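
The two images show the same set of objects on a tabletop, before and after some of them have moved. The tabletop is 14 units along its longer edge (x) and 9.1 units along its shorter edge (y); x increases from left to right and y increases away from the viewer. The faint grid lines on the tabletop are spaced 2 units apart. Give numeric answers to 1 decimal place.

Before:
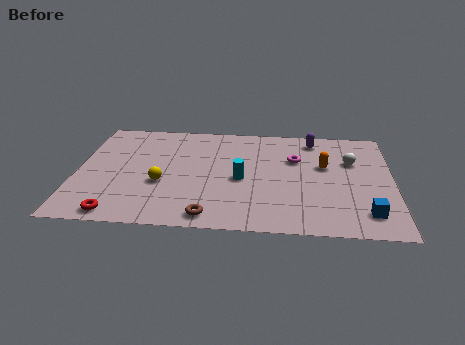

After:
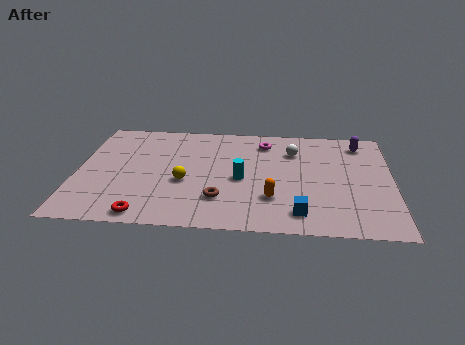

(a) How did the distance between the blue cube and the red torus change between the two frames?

-4.1

They were about 10.8 units apart before and 6.7 after — 4.1 units closer together.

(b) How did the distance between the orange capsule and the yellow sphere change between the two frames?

-3.4

Before: roughly 7.5 units apart; after: 4.1. That's 3.4 units closer together.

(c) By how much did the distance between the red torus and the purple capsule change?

+0.6

Before: roughly 10.9 units apart; after: 11.5. That's 0.6 units further apart.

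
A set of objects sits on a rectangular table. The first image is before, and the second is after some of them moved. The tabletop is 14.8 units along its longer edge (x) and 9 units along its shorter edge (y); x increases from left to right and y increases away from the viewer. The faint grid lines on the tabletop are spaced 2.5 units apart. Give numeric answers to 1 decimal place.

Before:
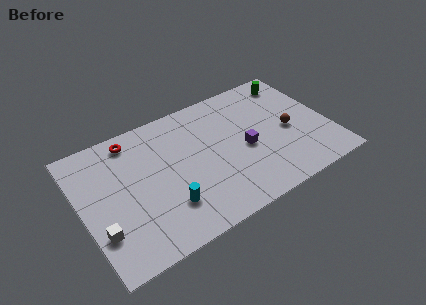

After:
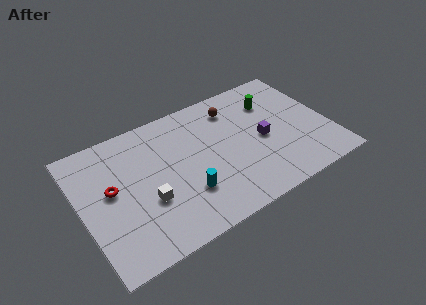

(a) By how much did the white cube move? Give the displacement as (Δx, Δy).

(2.9, 0.7)

The white cube started near (0.8, 2.6) and ended near (3.7, 3.3).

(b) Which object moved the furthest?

the brown sphere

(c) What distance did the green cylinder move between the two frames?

1.8

From (13.3, 7.6) to (11.8, 6.6), the green cylinder covered √(1.5² + 1.0²) ≈ 1.8 units.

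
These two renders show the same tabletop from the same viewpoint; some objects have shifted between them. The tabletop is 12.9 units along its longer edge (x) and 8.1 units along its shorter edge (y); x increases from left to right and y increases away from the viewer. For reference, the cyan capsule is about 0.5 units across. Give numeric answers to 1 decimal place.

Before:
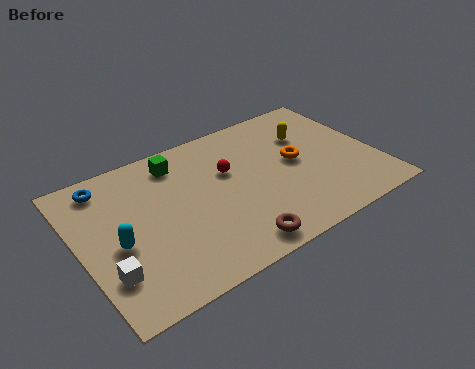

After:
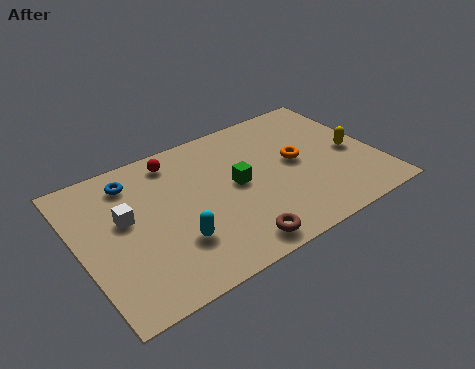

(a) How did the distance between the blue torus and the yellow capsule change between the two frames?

+0.8

The distance was about 8.9 in the first image and 9.7 in the second, so they moved 0.8 units further apart.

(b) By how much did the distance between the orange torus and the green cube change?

-2.8

They were about 5.5 units apart before and 2.7 after — 2.8 units closer together.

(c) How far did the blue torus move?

1.1

The blue torus was near (1.5, 6.9) before and (2.6, 6.6) after, so it travelled √(1.1² + 0.3²) ≈ 1.1 units.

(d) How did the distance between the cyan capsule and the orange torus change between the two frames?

-2.0

They were about 8.0 units apart before and 6.0 after — 2.0 units closer together.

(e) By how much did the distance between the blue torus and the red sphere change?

-3.5

They were about 5.4 units apart before and 1.9 after — 3.5 units closer together.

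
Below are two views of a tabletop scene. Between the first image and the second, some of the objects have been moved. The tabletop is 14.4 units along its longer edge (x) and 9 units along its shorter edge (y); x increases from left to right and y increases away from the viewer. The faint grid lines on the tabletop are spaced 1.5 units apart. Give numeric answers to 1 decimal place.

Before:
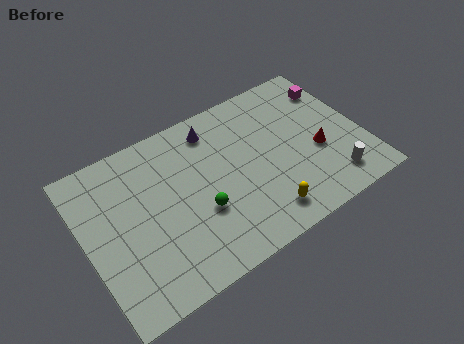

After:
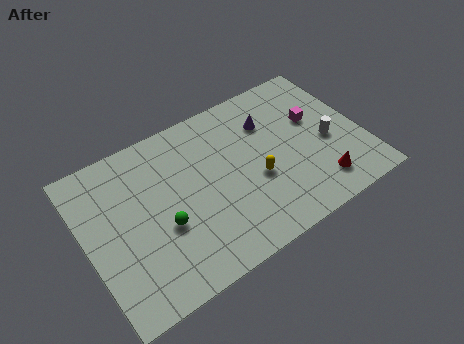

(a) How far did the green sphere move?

1.9

The green sphere moved from about (5.7, 3.3) to (3.8, 3.5), a distance of √(1.9² + 0.2²) ≈ 1.9.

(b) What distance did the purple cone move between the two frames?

3.0

The purple cone moved from about (7.1, 7.5) to (9.9, 6.5), a distance of √(2.8² + 1.0²) ≈ 3.0.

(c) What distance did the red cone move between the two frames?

1.9

The red cone moved from about (12.0, 3.6) to (11.7, 1.7), a distance of √(0.3² + 1.9²) ≈ 1.9.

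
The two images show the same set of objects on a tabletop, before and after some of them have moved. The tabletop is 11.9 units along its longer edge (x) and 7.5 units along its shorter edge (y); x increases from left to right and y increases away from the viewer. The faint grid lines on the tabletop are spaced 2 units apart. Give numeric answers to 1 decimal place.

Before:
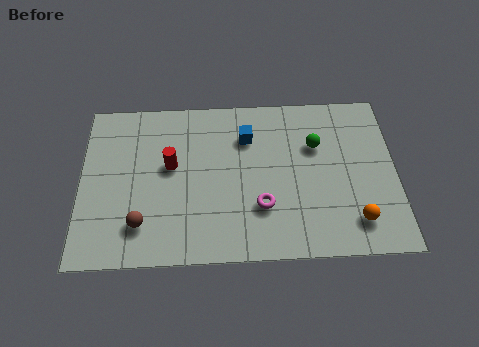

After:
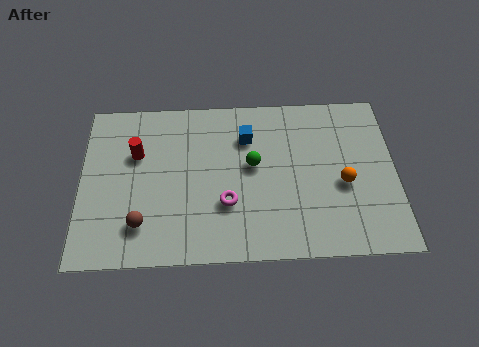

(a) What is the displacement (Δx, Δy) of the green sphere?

(-2.4, -0.8)

The green sphere was at about (8.9, 5.0) and moved to about (6.5, 4.2).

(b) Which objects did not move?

the blue cube and the brown sphere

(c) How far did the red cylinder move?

1.4

The red cylinder moved from about (3.4, 4.3) to (2.1, 4.9), a distance of √(1.3² + 0.6²) ≈ 1.4.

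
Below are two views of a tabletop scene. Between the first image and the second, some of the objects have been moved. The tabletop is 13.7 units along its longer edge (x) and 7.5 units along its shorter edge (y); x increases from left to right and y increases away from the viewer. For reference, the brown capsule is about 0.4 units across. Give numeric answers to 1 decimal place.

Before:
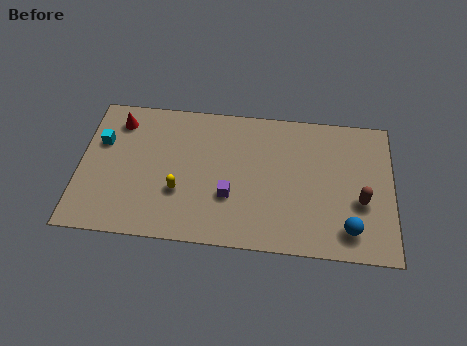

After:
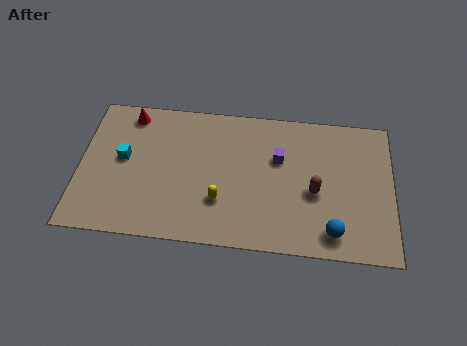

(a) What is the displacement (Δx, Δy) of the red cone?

(0.5, 0.4)

From the two frames, the red cone sits at roughly (1.6, 6.1) before and (2.1, 6.5) after.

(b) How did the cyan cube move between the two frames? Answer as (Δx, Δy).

(1.0, -0.8)

The cyan cube was at about (0.9, 4.9) and moved to about (1.9, 4.1).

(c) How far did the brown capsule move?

2.0

The brown capsule was near (12.3, 2.9) before and (10.3, 3.2) after, so it travelled √(2.0² + 0.3²) ≈ 2.0 units.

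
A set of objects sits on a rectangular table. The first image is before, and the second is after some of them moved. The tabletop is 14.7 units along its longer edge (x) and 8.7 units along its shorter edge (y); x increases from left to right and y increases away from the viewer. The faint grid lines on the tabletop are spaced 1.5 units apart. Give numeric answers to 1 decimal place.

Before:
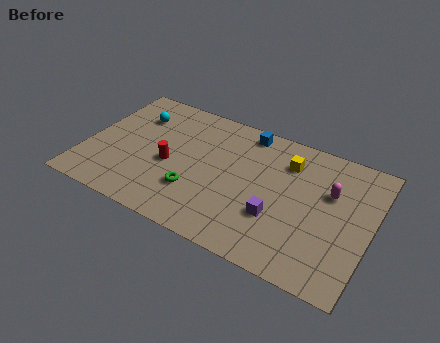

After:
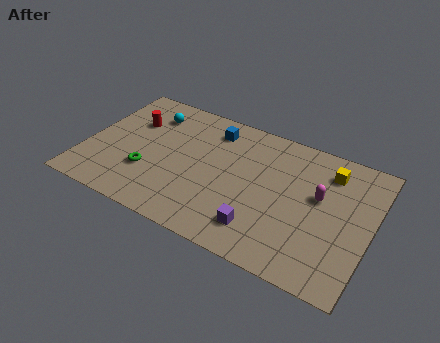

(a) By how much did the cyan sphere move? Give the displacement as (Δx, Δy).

(0.7, 0.4)

The cyan sphere was at about (2.2, 6.4) and moved to about (2.9, 6.8).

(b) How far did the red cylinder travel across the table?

3.1

From (4.4, 3.8) to (2.1, 5.9), the red cylinder covered √(2.3² + 2.1²) ≈ 3.1 units.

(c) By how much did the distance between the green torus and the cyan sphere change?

-1.3

Before: roughly 5.3 units apart; after: 4.0. That's 1.3 units closer together.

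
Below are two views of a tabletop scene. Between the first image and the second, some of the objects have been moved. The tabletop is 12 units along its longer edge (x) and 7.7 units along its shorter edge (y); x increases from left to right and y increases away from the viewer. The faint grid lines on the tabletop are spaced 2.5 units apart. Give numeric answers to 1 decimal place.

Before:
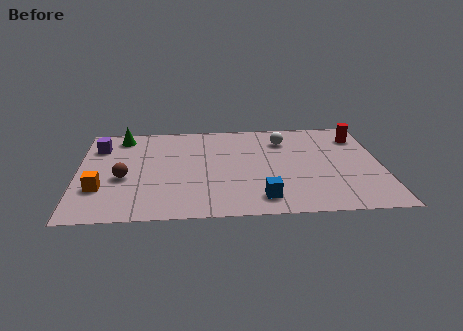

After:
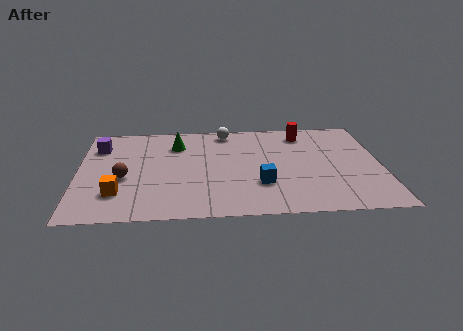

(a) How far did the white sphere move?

2.5

From (8.2, 5.9) to (5.9, 6.8), the white sphere covered √(2.3² + 0.9²) ≈ 2.5 units.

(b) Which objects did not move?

the purple cube and the brown sphere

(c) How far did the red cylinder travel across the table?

2.2

The red cylinder moved from about (11.2, 6.0) to (9.0, 6.4), a distance of √(2.2² + 0.4²) ≈ 2.2.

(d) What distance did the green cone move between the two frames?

2.3

The green cone was near (1.7, 6.6) before and (3.9, 5.8) after, so it travelled √(2.2² + 0.8²) ≈ 2.3 units.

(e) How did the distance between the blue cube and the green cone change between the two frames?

-2.9

Before: roughly 7.6 units apart; after: 4.7. That's 2.9 units closer together.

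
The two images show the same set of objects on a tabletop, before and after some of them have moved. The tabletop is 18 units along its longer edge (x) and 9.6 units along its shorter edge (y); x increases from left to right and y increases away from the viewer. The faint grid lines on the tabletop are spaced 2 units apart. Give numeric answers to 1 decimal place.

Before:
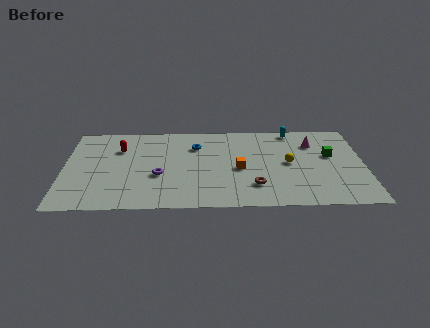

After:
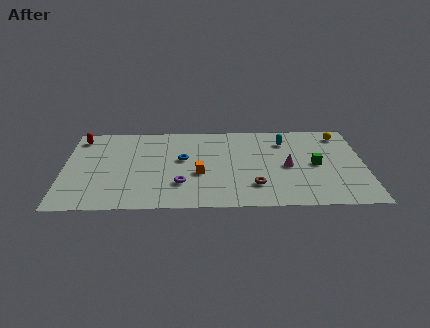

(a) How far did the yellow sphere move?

4.5

The yellow sphere moved from about (13.5, 4.9) to (16.7, 8.1), a distance of √(3.2² + 3.2²) ≈ 4.5.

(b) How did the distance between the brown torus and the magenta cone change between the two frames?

-3.0

They were about 5.9 units apart before and 2.9 after — 3.0 units closer together.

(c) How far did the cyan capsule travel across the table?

1.4

From (13.8, 8.7) to (13.3, 7.4), the cyan capsule covered √(0.5² + 1.3²) ≈ 1.4 units.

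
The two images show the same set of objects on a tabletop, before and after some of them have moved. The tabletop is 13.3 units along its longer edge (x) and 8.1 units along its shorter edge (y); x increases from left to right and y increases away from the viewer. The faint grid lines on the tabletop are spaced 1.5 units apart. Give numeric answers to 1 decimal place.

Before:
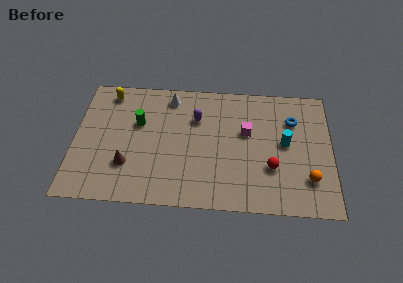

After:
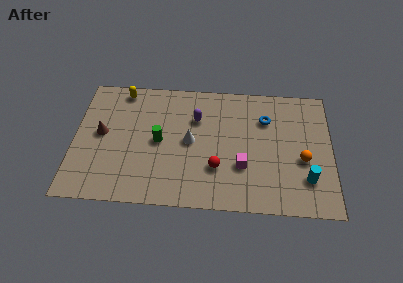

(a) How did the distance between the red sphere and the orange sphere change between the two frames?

+2.5

Before: roughly 2.0 units apart; after: 4.5. That's 2.5 units further apart.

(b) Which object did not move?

the purple capsule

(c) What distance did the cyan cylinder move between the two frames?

2.5

The cyan cylinder moved from about (10.9, 4.3) to (12.0, 2.1), a distance of √(1.1² + 2.2²) ≈ 2.5.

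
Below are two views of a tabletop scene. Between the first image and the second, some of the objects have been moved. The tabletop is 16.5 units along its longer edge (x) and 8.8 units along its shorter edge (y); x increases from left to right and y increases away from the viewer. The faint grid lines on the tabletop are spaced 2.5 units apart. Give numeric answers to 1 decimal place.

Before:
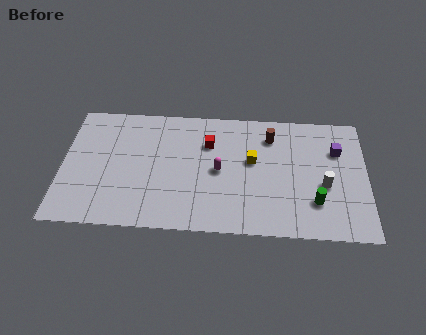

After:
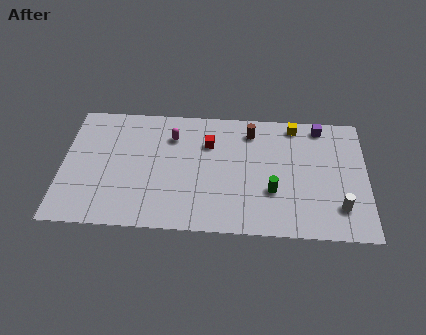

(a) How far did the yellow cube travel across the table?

3.5

The yellow cube moved from about (10.3, 5.1) to (12.6, 7.8), a distance of √(2.3² + 2.7²) ≈ 3.5.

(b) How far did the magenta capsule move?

3.5

The magenta capsule was near (8.5, 4.3) before and (5.9, 6.6) after, so it travelled √(2.6² + 2.3²) ≈ 3.5 units.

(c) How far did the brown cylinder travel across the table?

1.1

The brown cylinder was near (11.3, 6.9) before and (10.2, 7.2) after, so it travelled √(1.1² + 0.3²) ≈ 1.1 units.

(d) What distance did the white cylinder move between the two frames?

1.7

The white cylinder was near (14.2, 3.6) before and (15.0, 2.1) after, so it travelled √(0.8² + 1.5²) ≈ 1.7 units.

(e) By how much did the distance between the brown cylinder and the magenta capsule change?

+0.5

They were about 3.8 units apart before and 4.3 after — 0.5 units further apart.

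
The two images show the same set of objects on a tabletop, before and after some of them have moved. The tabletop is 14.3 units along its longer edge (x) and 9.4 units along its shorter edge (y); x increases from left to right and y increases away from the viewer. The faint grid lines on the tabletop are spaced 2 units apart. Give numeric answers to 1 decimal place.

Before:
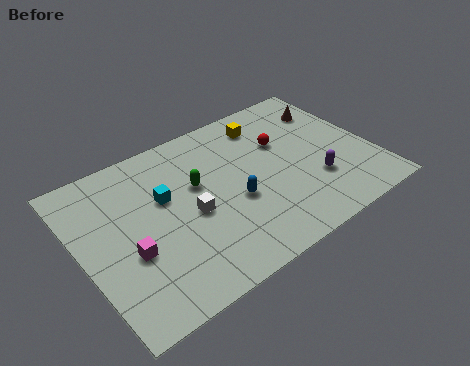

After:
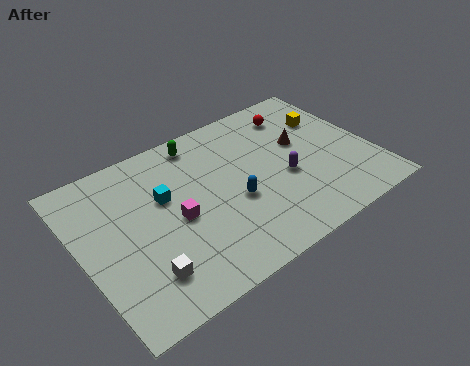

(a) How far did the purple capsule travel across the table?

1.6

The purple capsule moved from about (11.2, 2.9) to (9.9, 3.9), a distance of √(1.3² + 1.0²) ≈ 1.6.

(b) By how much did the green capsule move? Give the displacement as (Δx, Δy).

(0.6, 2.5)

From the two frames, the green capsule sits at roughly (5.8, 5.7) before and (6.4, 8.2) after.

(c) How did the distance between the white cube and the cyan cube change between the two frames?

+2.2

The distance was about 1.9 in the first image and 4.1 in the second, so they moved 2.2 units further apart.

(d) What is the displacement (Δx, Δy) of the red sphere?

(1.1, 1.5)

From the two frames, the red sphere sits at roughly (10.2, 6.1) before and (11.3, 7.6) after.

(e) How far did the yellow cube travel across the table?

3.2

From (9.7, 7.7) to (12.7, 6.5), the yellow cube covered √(3.0² + 1.2²) ≈ 3.2 units.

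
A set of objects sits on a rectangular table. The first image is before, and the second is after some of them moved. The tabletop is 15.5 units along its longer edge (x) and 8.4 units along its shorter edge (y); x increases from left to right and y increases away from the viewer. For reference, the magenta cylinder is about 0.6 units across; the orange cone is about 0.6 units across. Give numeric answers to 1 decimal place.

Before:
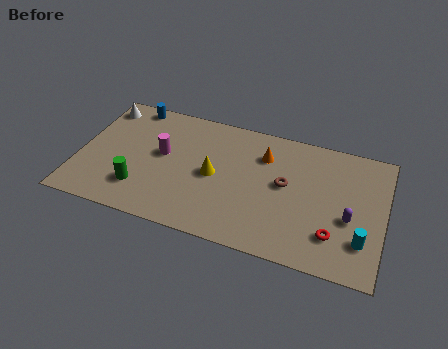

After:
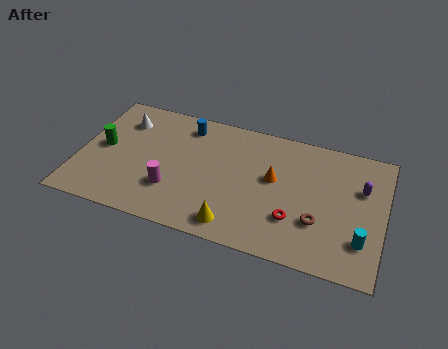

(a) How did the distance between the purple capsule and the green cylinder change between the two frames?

+2.6

Before: roughly 10.6 units apart; after: 13.2. That's 2.6 units further apart.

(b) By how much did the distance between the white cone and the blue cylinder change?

+1.7

Before: roughly 1.6 units apart; after: 3.3. That's 1.7 units further apart.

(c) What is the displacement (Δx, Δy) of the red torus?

(-2.0, 0.4)

The red torus was at about (13.1, 2.1) and moved to about (11.1, 2.5).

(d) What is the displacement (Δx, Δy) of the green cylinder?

(-2.1, 2.2)

The green cylinder started near (3.3, 2.1) and ended near (1.2, 4.3).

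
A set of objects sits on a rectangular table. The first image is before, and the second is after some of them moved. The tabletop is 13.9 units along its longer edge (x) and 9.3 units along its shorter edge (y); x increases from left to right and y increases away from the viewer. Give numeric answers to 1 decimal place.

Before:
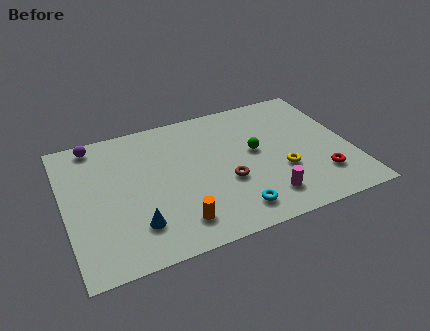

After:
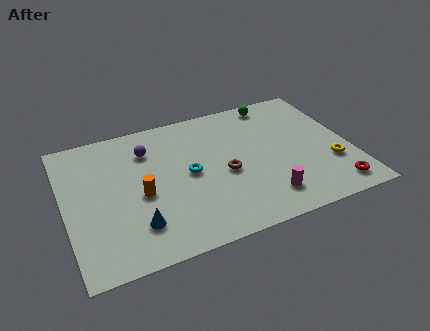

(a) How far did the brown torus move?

0.6

From (7.7, 3.5) to (7.7, 4.1), the brown torus covered √(0.0² + 0.6²) ≈ 0.6 units.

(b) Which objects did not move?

the blue cone and the magenta cylinder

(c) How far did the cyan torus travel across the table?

3.7

From (7.8, 1.5) to (6.0, 4.7), the cyan torus covered √(1.8² + 3.2²) ≈ 3.7 units.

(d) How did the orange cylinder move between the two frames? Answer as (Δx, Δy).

(-1.5, 2.4)

From the two frames, the orange cylinder sits at roughly (5.1, 1.7) before and (3.6, 4.1) after.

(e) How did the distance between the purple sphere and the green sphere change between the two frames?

-1.6

Before: roughly 8.2 units apart; after: 6.6. That's 1.6 units closer together.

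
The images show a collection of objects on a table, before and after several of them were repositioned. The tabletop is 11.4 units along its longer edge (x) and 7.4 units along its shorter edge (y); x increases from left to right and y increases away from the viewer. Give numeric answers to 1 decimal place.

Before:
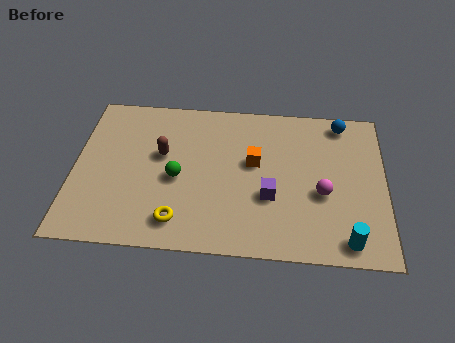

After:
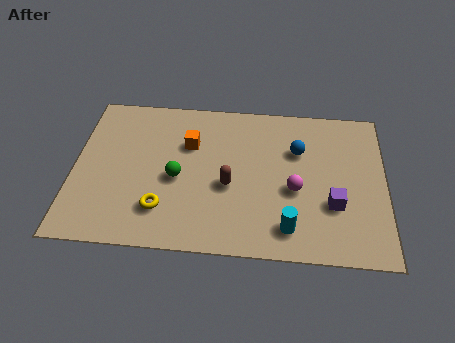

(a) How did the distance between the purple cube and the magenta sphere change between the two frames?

-0.4

The distance was about 1.9 in the first image and 1.5 in the second, so they moved 0.4 units closer together.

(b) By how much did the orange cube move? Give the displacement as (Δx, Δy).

(-2.4, 0.7)

From the two frames, the orange cube sits at roughly (6.6, 4.3) before and (4.2, 5.0) after.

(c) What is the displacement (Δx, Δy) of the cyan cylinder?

(-2.1, 0.4)

The cyan cylinder was at about (10.0, 0.9) and moved to about (7.9, 1.3).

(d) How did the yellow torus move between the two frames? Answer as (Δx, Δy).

(-0.6, 0.5)

The yellow torus started near (3.9, 1.3) and ended near (3.3, 1.8).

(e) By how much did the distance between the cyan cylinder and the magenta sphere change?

-0.5

They were about 2.3 units apart before and 1.8 after — 0.5 units closer together.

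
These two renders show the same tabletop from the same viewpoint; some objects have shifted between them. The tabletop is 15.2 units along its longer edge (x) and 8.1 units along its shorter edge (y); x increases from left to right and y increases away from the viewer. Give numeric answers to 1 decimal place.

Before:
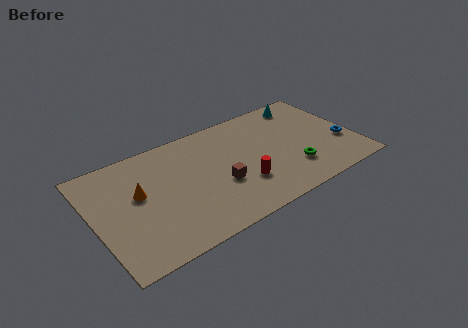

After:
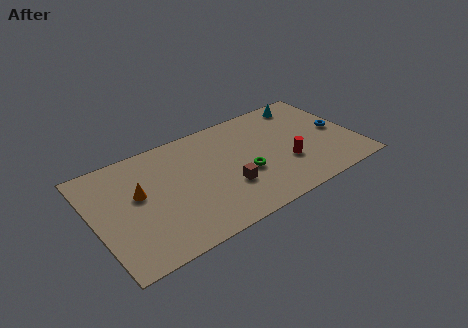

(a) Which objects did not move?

the orange cone and the cyan cone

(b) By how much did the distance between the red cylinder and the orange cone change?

+2.5

The distance was about 6.1 in the first image and 8.6 in the second, so they moved 2.5 units further apart.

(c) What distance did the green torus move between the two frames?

2.9

The green torus was near (11.3, 2.2) before and (8.6, 3.2) after, so it travelled √(2.7² + 1.0²) ≈ 2.9 units.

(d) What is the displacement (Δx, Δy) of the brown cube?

(0.4, -0.4)

The brown cube was at about (7.1, 3.1) and moved to about (7.5, 2.7).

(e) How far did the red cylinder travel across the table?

2.7

The red cylinder was near (8.3, 2.5) before and (11.0, 2.8) after, so it travelled √(2.7² + 0.3²) ≈ 2.7 units.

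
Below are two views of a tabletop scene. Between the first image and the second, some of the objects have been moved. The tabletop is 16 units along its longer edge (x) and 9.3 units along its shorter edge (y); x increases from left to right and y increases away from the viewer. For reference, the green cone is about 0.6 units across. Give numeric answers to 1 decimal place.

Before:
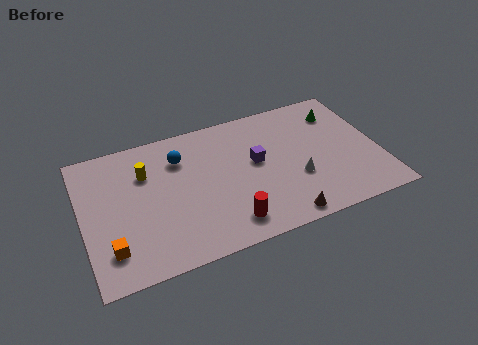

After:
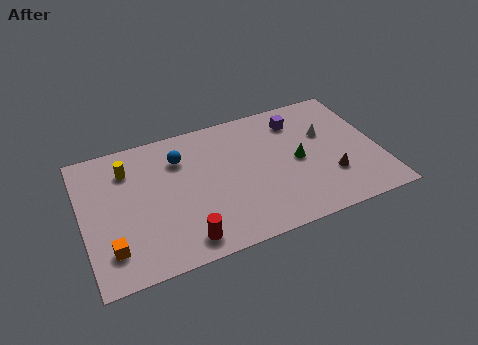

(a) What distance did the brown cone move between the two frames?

3.5

The brown cone was near (10.3, 0.9) before and (13.2, 2.8) after, so it travelled √(2.9² + 1.9²) ≈ 3.5 units.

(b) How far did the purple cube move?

3.3

The purple cube moved from about (9.4, 5.2) to (11.9, 7.4), a distance of √(2.5² + 2.2²) ≈ 3.3.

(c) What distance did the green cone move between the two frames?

3.7

The green cone was near (14.2, 7.2) before and (11.6, 4.5) after, so it travelled √(2.6² + 2.7²) ≈ 3.7 units.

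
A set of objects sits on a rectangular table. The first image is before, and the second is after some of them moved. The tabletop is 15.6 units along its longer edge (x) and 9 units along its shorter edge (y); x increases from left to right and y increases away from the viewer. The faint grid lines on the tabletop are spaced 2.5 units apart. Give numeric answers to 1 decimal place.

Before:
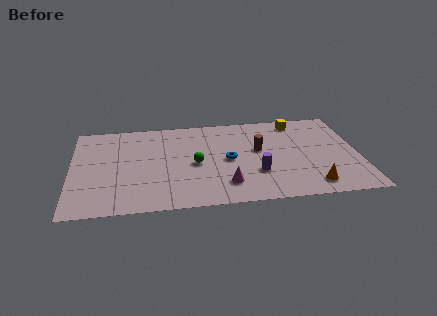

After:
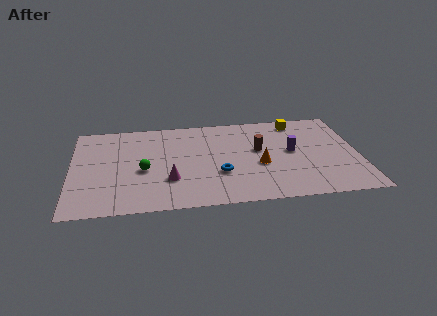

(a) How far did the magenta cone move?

3.1

The magenta cone moved from about (8.3, 2.0) to (5.3, 2.8), a distance of √(3.0² + 0.8²) ≈ 3.1.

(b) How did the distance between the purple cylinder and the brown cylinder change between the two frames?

-0.5

Before: roughly 2.3 units apart; after: 1.8. That's 0.5 units closer together.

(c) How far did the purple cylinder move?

2.8

From (10.0, 2.9) to (12.0, 4.8), the purple cylinder covered √(2.0² + 1.9²) ≈ 2.8 units.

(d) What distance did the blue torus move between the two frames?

1.4

From (8.5, 4.4) to (8.0, 3.1), the blue torus covered √(0.5² + 1.3²) ≈ 1.4 units.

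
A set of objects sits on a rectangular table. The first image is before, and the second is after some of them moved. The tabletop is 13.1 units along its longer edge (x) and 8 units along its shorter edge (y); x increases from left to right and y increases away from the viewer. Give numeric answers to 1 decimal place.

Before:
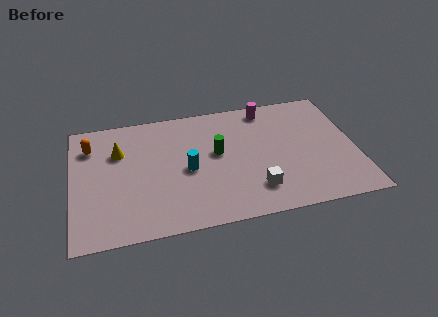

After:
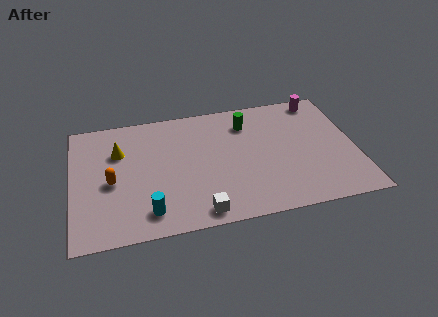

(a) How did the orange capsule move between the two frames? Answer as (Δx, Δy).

(0.9, -2.5)

From the two frames, the orange capsule sits at roughly (0.9, 6.1) before and (1.8, 3.6) after.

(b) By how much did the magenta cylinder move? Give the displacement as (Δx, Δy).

(2.5, 0.1)

The magenta cylinder was at about (9.2, 7.0) and moved to about (11.7, 7.1).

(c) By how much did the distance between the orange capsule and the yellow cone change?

+0.5

They were about 1.4 units apart before and 1.9 after — 0.5 units further apart.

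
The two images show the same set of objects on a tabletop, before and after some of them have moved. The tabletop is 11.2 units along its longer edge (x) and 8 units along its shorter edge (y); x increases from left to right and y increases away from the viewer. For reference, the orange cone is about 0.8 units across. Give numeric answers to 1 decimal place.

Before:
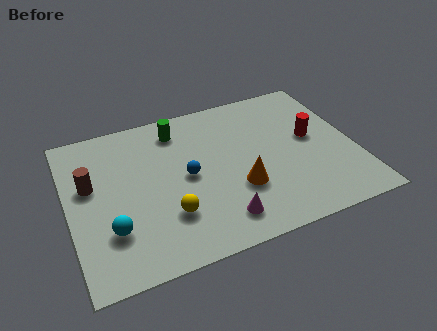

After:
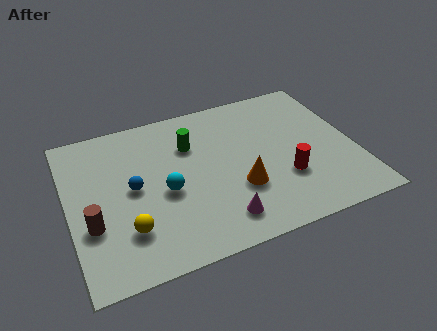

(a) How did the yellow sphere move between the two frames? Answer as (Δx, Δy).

(-1.6, -0.2)

From the two frames, the yellow sphere sits at roughly (3.7, 2.3) before and (2.1, 2.1) after.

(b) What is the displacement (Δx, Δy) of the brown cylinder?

(-0.1, -2.0)

The brown cylinder started near (0.9, 4.8) and ended near (0.8, 2.8).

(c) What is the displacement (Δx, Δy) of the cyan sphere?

(2.2, 1.2)

The cyan sphere started near (1.5, 2.3) and ended near (3.7, 3.5).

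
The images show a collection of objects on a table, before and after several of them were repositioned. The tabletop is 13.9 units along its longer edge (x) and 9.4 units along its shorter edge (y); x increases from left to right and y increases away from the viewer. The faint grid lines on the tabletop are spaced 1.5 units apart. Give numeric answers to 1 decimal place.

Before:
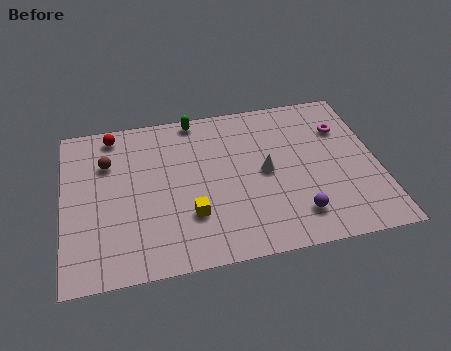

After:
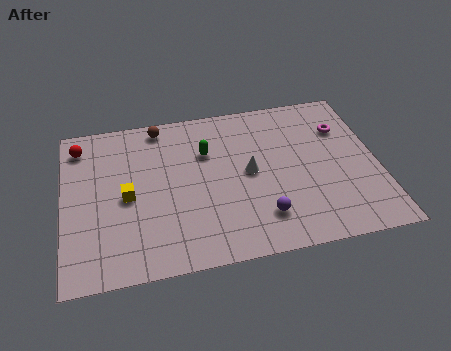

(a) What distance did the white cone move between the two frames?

0.7

The white cone moved from about (8.9, 4.7) to (8.2, 4.8), a distance of √(0.7² + 0.1²) ≈ 0.7.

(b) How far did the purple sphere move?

1.5

The purple sphere moved from about (10.1, 1.9) to (8.6, 2.1), a distance of √(1.5² + 0.2²) ≈ 1.5.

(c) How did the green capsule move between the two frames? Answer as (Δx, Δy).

(0.4, -2.2)

From the two frames, the green capsule sits at roughly (6.0, 8.6) before and (6.4, 6.4) after.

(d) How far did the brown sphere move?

3.0

From (2.0, 6.6) to (4.4, 8.4), the brown sphere covered √(2.4² + 1.8²) ≈ 3.0 units.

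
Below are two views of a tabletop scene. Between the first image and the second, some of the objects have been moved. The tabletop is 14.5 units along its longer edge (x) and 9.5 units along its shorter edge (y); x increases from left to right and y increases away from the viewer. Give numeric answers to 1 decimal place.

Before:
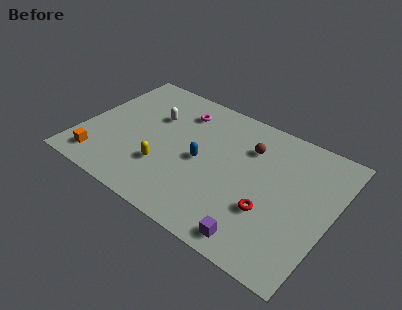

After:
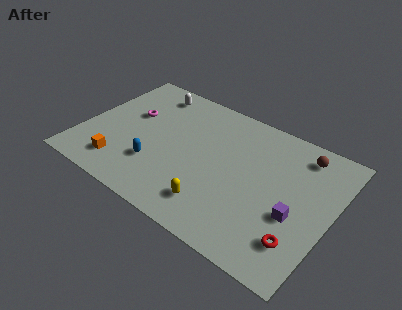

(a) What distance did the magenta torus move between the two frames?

3.2

The magenta torus moved from about (5.2, 7.5) to (2.5, 5.8), a distance of √(2.7² + 1.7²) ≈ 3.2.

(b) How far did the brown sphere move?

3.1

The brown sphere was near (9.4, 6.9) before and (12.3, 8.0) after, so it travelled √(2.9² + 1.1²) ≈ 3.1 units.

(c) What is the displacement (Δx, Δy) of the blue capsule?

(-2.4, -1.7)

The blue capsule started near (7.0, 4.5) and ended near (4.6, 2.8).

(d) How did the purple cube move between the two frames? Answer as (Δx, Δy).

(1.7, 2.6)

The purple cube was at about (10.9, 1.1) and moved to about (12.6, 3.7).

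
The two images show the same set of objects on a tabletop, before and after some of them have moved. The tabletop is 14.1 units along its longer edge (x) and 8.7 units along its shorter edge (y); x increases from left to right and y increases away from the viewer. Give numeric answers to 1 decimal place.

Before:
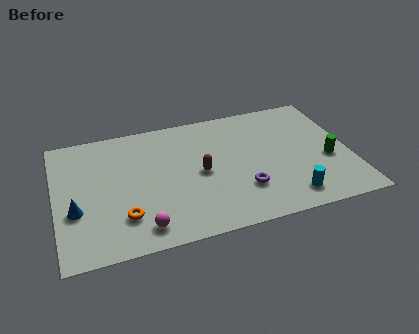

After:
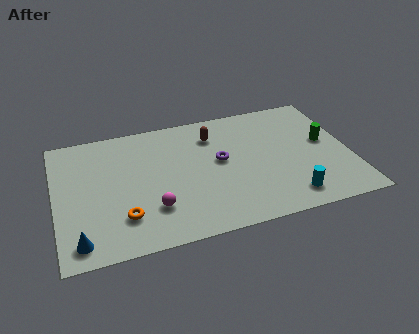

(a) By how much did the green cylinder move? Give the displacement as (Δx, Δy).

(0.0, 1.3)

The green cylinder was at about (13.0, 3.5) and moved to about (13.0, 4.8).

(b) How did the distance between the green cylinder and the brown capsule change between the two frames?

-0.5

They were about 6.1 units apart before and 5.6 after — 0.5 units closer together.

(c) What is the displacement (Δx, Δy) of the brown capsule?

(0.8, 2.5)

From the two frames, the brown capsule sits at roughly (6.9, 4.2) before and (7.7, 6.7) after.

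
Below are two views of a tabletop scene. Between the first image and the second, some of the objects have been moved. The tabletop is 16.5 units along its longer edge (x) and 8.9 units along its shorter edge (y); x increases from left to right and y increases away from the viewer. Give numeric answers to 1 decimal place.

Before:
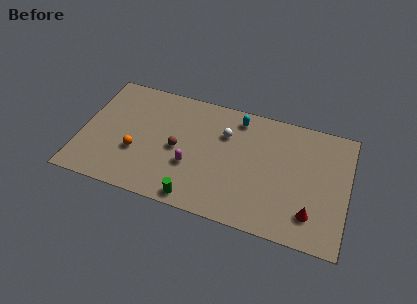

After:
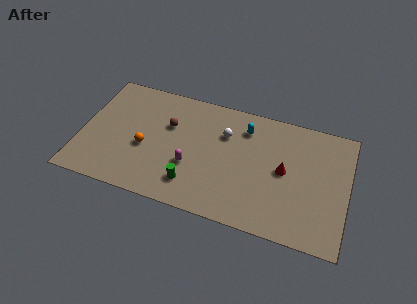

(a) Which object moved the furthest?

the red cone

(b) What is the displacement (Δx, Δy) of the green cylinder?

(-0.3, 1.0)

From the two frames, the green cylinder sits at roughly (7.4, 0.9) before and (7.1, 1.9) after.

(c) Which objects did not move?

the magenta capsule and the white sphere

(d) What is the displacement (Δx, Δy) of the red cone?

(-1.8, 2.6)

The red cone was at about (14.4, 2.0) and moved to about (12.6, 4.6).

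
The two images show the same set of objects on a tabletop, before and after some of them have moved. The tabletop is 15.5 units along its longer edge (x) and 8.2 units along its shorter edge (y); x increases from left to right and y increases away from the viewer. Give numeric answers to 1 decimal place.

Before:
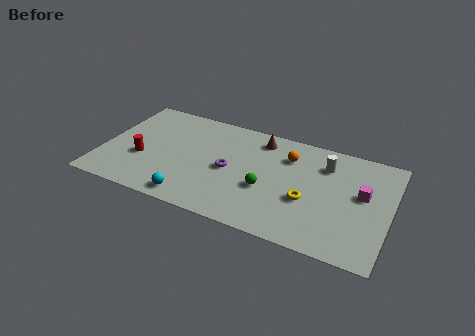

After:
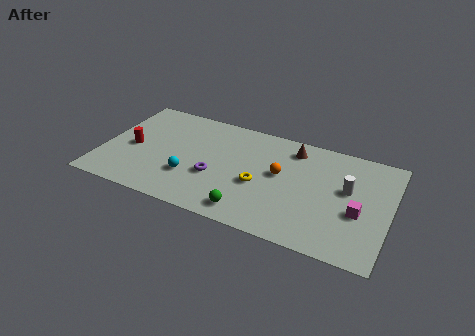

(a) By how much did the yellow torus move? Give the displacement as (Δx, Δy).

(-2.6, 0.2)

From the two frames, the yellow torus sits at roughly (11.2, 3.2) before and (8.6, 3.4) after.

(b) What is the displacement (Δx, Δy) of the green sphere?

(-0.7, -2.0)

From the two frames, the green sphere sits at roughly (9.0, 3.2) before and (8.3, 1.2) after.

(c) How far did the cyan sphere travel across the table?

1.6

The cyan sphere was near (5.2, 1.0) before and (4.9, 2.6) after, so it travelled √(0.3² + 1.6²) ≈ 1.6 units.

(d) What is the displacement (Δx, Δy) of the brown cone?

(1.8, -0.1)

The brown cone was at about (8.3, 6.9) and moved to about (10.1, 6.8).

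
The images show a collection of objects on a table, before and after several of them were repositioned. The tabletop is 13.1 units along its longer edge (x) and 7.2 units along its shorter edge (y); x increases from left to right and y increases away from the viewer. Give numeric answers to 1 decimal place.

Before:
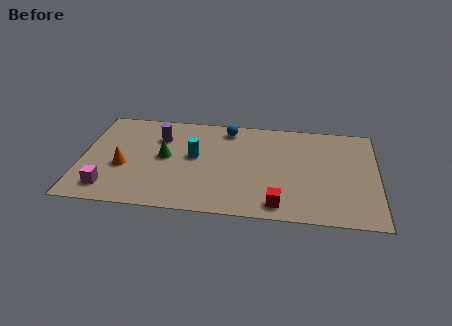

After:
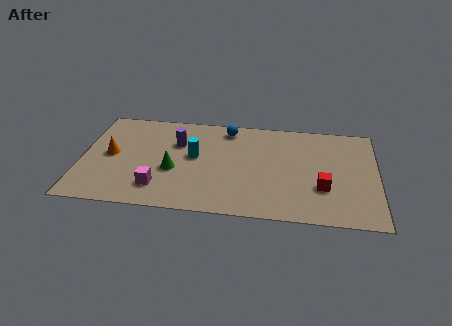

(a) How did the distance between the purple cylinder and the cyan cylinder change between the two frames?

-0.8

Before: roughly 2.0 units apart; after: 1.2. That's 0.8 units closer together.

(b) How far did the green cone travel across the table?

1.0

The green cone was near (3.7, 3.8) before and (4.1, 2.9) after, so it travelled √(0.4² + 0.9²) ≈ 1.0 units.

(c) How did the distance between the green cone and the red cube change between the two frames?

+0.8

They were about 5.8 units apart before and 6.6 after — 0.8 units further apart.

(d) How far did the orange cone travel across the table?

1.0

From (1.9, 2.9) to (1.3, 3.7), the orange cone covered √(0.6² + 0.8²) ≈ 1.0 units.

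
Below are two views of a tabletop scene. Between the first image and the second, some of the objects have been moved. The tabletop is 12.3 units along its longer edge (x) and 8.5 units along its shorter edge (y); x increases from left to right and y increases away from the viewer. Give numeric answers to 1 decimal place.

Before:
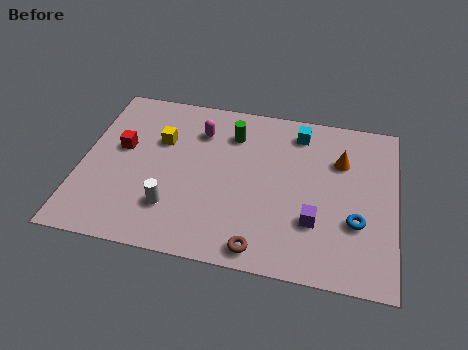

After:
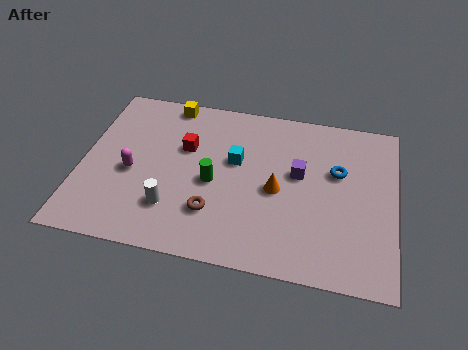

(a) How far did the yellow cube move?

2.1

The yellow cube moved from about (3.0, 5.6) to (3.2, 7.7), a distance of √(0.2² + 2.1²) ≈ 2.1.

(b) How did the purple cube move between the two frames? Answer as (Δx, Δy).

(-0.7, 2.3)

The purple cube started near (9.2, 2.6) and ended near (8.5, 4.9).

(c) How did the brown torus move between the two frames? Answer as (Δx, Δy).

(-1.9, 1.4)

From the two frames, the brown torus sits at roughly (7.2, 0.9) before and (5.3, 2.3) after.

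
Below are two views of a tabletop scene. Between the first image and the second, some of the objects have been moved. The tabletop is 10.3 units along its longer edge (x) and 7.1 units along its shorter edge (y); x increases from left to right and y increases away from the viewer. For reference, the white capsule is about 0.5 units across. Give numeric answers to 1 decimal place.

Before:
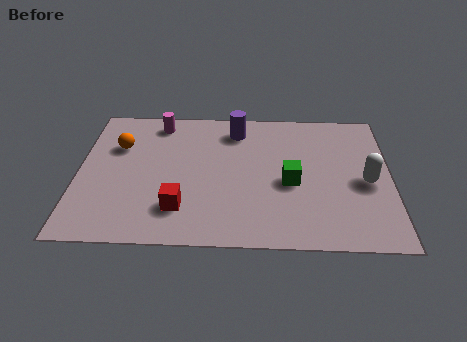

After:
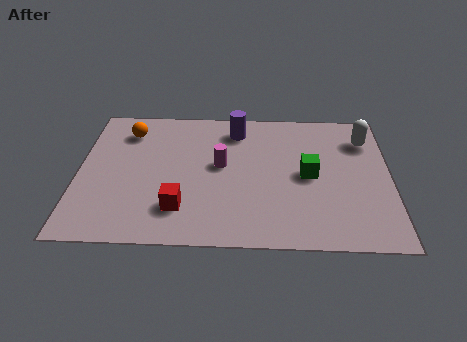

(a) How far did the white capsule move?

2.2

The white capsule moved from about (9.5, 3.2) to (9.5, 5.4), a distance of √(0.0² + 2.2²) ≈ 2.2.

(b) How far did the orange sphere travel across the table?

0.9

The orange sphere moved from about (1.3, 4.8) to (1.6, 5.6), a distance of √(0.3² + 0.8²) ≈ 0.9.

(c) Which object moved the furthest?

the magenta cylinder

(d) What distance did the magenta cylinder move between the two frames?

3.0

The magenta cylinder moved from about (2.6, 6.1) to (4.7, 3.9), a distance of √(2.1² + 2.2²) ≈ 3.0.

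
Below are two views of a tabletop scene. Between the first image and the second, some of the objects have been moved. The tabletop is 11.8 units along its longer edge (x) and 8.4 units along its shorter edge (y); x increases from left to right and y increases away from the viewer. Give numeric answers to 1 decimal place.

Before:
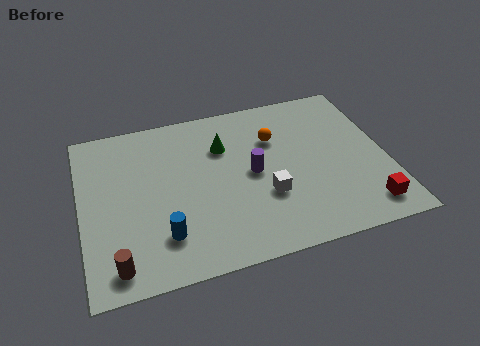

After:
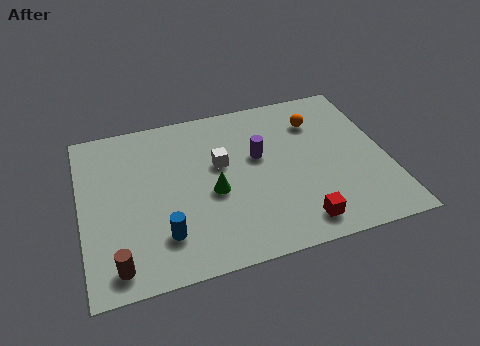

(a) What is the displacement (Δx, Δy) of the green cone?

(-0.6, -2.3)

The green cone started near (5.6, 5.9) and ended near (5.0, 3.6).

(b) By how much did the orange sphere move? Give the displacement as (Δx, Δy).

(1.7, 0.5)

From the two frames, the orange sphere sits at roughly (7.6, 5.8) before and (9.3, 6.3) after.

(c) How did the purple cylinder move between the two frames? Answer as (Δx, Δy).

(0.3, 0.8)

The purple cylinder started near (6.6, 4.2) and ended near (6.9, 5.0).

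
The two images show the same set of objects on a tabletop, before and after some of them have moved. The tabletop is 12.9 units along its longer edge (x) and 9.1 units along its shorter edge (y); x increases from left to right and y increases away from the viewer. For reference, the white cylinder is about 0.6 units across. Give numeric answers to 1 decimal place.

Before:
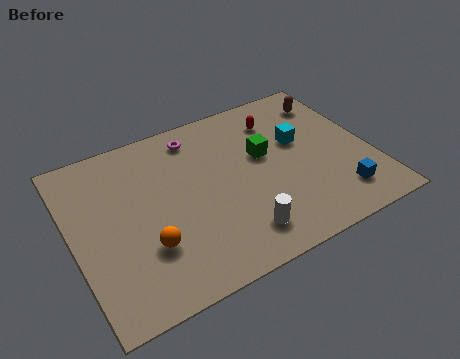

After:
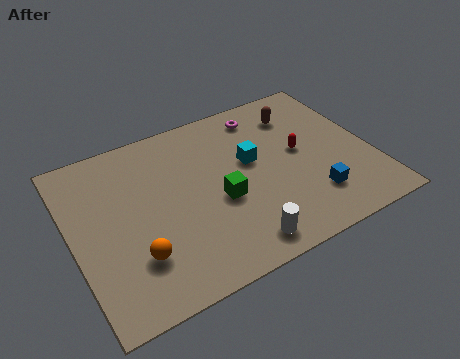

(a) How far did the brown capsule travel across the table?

1.5

The brown capsule moved from about (11.7, 7.3) to (10.2, 7.1), a distance of √(1.5² + 0.2²) ≈ 1.5.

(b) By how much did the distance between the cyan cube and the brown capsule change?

+0.5

The distance was about 2.5 in the first image and 3.0 in the second, so they moved 0.5 units further apart.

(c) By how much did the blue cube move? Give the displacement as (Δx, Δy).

(-1.1, 0.4)

The blue cube started near (11.1, 1.8) and ended near (10.0, 2.2).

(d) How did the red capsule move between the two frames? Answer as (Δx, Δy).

(0.6, -2.2)

The red capsule started near (9.3, 7.1) and ended near (9.9, 4.9).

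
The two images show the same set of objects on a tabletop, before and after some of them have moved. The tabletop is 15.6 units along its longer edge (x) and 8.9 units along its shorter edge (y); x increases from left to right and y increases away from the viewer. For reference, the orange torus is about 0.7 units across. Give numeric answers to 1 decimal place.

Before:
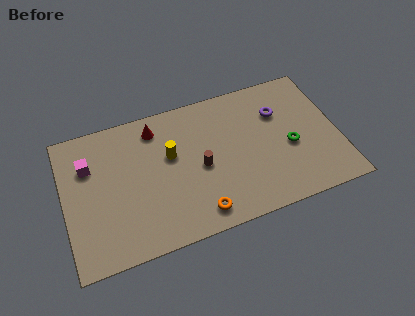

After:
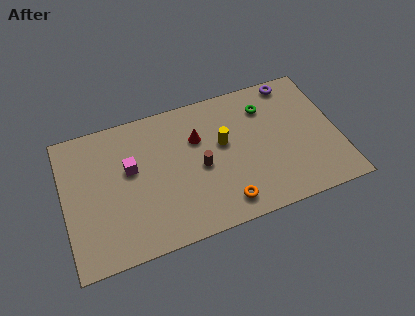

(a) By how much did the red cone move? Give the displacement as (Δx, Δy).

(2.3, -1.4)

The red cone was at about (5.4, 7.4) and moved to about (7.7, 6.0).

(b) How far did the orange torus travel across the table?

1.5

The orange torus moved from about (7.3, 1.3) to (8.8, 1.4), a distance of √(1.5² + 0.1²) ≈ 1.5.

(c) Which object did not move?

the brown cylinder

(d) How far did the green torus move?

3.2

From (12.8, 3.8) to (11.7, 6.8), the green torus covered √(1.1² + 3.0²) ≈ 3.2 units.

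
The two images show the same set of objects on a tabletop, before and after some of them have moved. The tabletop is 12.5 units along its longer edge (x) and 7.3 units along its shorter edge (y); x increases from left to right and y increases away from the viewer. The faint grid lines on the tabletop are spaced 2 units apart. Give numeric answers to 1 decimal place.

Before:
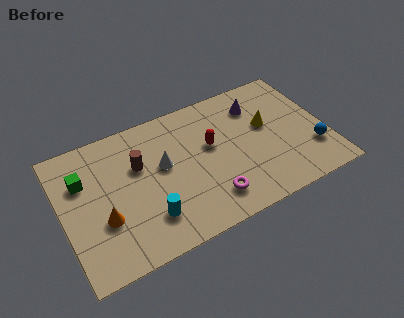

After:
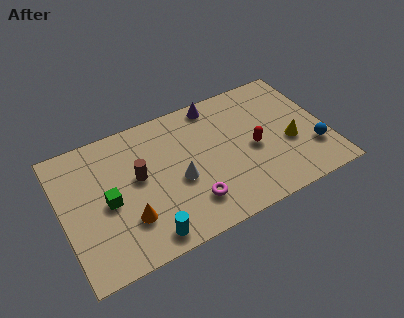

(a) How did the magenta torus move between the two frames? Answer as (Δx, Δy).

(-0.9, 0.2)

The magenta torus started near (6.7, 1.5) and ended near (5.8, 1.7).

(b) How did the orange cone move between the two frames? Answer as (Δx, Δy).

(1.1, -0.5)

From the two frames, the orange cone sits at roughly (1.8, 2.6) before and (2.9, 2.1) after.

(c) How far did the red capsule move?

2.1

From (7.1, 4.3) to (9.0, 3.3), the red capsule covered √(1.9² + 1.0²) ≈ 2.1 units.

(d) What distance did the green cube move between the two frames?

1.9

The green cube was near (1.1, 5.0) before and (2.1, 3.4) after, so it travelled √(1.0² + 1.6²) ≈ 1.9 units.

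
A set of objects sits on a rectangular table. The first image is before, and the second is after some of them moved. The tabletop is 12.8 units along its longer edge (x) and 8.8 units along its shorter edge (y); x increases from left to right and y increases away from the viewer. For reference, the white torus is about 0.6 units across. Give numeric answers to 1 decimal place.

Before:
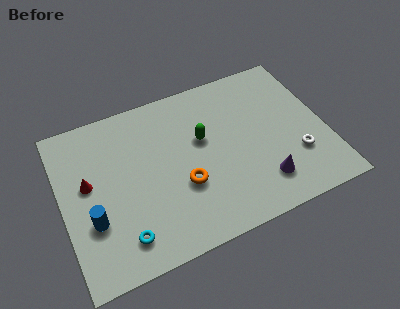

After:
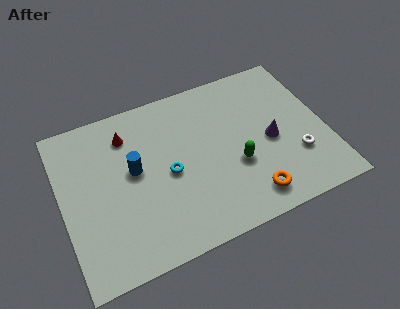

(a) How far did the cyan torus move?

3.5

From (2.6, 1.6) to (5.1, 4.1), the cyan torus covered √(2.5² + 2.5²) ≈ 3.5 units.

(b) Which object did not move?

the white torus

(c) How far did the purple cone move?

2.2

The purple cone moved from about (9.4, 1.9) to (10.1, 4.0), a distance of √(0.7² + 2.1²) ≈ 2.2.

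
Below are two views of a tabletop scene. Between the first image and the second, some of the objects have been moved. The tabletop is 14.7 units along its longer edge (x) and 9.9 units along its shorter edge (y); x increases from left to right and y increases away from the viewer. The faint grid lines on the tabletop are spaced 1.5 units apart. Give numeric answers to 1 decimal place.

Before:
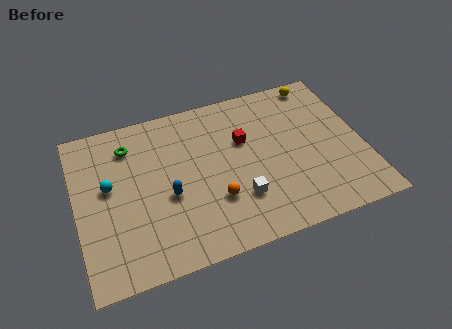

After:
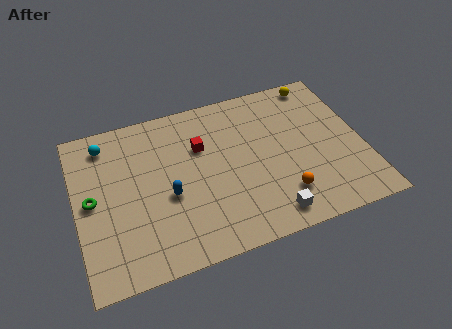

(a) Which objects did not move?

the blue capsule and the yellow sphere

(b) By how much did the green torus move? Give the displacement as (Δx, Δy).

(-2.1, -2.8)

The green torus started near (2.9, 7.8) and ended near (0.8, 5.0).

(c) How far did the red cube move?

2.2

The red cube moved from about (8.7, 6.3) to (6.5, 6.6), a distance of √(2.2² + 0.3²) ≈ 2.2.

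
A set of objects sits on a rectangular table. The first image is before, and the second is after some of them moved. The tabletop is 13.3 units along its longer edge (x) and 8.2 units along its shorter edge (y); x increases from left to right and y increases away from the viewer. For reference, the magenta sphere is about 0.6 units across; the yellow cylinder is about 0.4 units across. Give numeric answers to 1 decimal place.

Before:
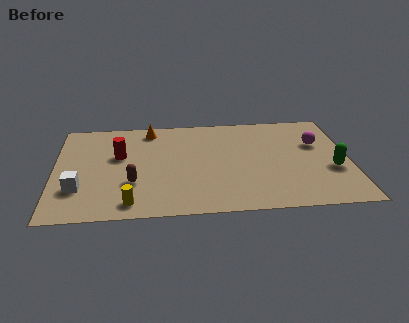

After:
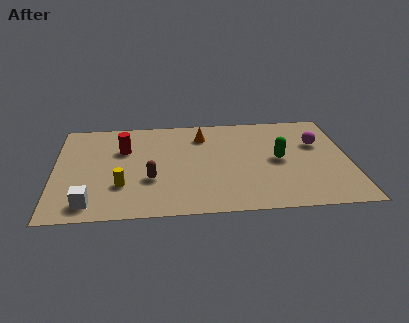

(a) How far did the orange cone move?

2.5

The orange cone moved from about (4.3, 7.1) to (6.7, 6.4), a distance of √(2.4² + 0.7²) ≈ 2.5.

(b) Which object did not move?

the magenta sphere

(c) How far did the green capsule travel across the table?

2.6

The green capsule moved from about (12.5, 3.1) to (10.1, 4.1), a distance of √(2.4² + 1.0²) ≈ 2.6.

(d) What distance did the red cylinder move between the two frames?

0.5

The red cylinder moved from about (2.9, 5.0) to (3.1, 5.5), a distance of √(0.2² + 0.5²) ≈ 0.5.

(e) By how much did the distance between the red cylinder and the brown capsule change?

+0.5

The distance was about 2.4 in the first image and 2.9 in the second, so they moved 0.5 units further apart.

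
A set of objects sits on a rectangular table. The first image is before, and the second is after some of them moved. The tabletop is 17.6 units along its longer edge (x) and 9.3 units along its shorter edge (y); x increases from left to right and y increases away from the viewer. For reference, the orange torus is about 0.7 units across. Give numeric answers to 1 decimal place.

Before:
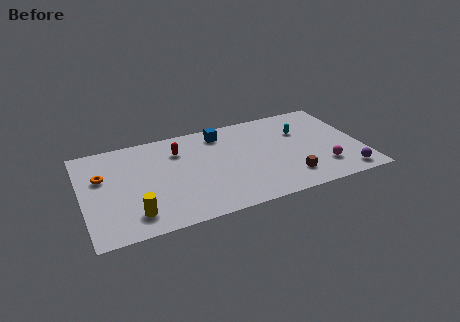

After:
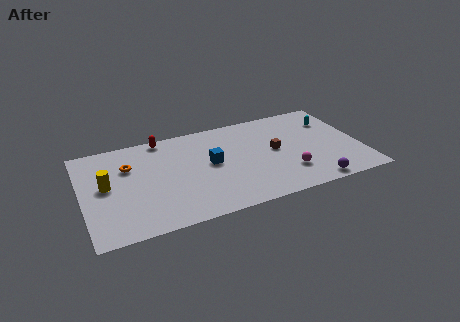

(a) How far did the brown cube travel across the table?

3.0

The brown cube moved from about (12.8, 2.0) to (12.2, 4.9), a distance of √(0.6² + 2.9²) ≈ 3.0.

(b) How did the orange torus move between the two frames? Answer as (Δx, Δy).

(1.7, 0.5)

From the two frames, the orange torus sits at roughly (1.3, 5.9) before and (3.0, 6.4) after.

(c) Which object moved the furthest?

the yellow cylinder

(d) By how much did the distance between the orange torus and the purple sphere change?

-3.2

They were about 15.7 units apart before and 12.5 after — 3.2 units closer together.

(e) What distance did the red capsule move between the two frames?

1.8

The red capsule moved from about (6.2, 6.9) to (5.3, 8.5), a distance of √(0.9² + 1.6²) ≈ 1.8.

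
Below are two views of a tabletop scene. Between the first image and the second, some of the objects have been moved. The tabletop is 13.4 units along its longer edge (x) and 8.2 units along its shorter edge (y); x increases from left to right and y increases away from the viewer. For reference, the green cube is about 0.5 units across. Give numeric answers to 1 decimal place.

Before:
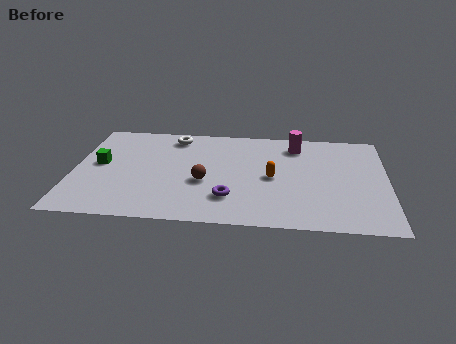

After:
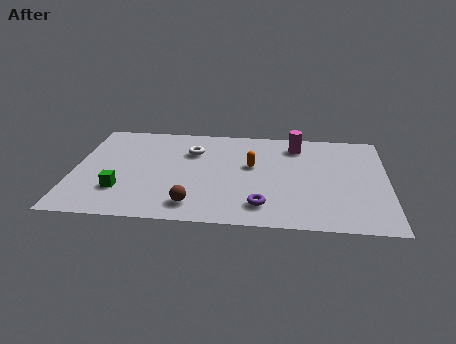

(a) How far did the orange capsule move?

1.3

From (8.5, 3.9) to (7.6, 4.8), the orange capsule covered √(0.9² + 0.9²) ≈ 1.3 units.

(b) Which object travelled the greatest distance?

the green cube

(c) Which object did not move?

the magenta cylinder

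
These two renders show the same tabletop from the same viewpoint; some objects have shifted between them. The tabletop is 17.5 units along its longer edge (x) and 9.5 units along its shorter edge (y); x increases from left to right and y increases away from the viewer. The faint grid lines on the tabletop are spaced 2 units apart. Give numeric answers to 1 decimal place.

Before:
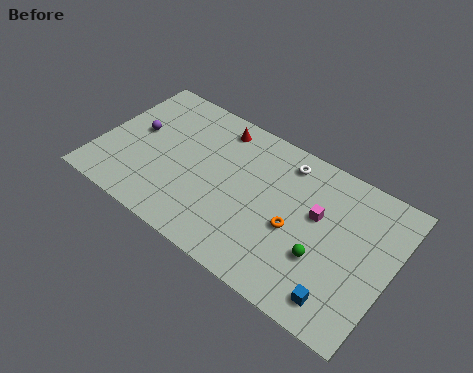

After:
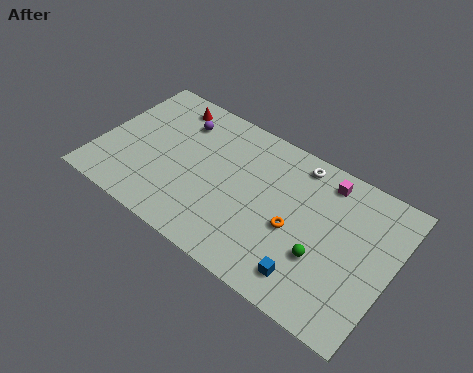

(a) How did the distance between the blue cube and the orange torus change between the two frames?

-1.4

The distance was about 4.1 in the first image and 2.7 in the second, so they moved 1.4 units closer together.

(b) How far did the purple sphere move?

3.0

The purple sphere was near (2.0, 5.3) before and (4.3, 7.3) after, so it travelled √(2.3² + 2.0²) ≈ 3.0 units.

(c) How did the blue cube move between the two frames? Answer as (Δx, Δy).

(-1.9, 0.2)

The blue cube started near (15.1, 1.5) and ended near (13.2, 1.7).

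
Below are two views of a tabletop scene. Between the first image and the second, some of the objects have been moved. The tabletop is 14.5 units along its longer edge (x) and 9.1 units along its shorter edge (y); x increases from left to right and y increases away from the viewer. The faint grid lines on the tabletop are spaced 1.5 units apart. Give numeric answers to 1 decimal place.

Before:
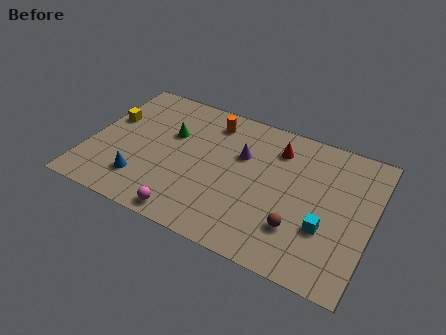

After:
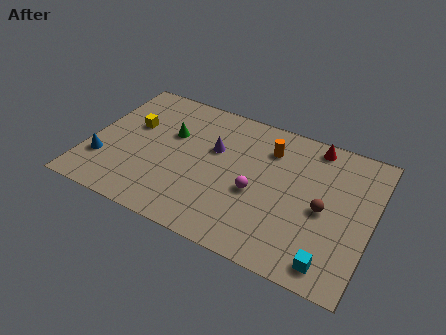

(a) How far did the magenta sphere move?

4.2

The magenta sphere was near (5.6, 0.9) before and (8.7, 3.8) after, so it travelled √(3.1² + 2.9²) ≈ 4.2 units.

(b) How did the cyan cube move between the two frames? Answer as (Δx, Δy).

(0.5, -1.9)

The cyan cube was at about (12.3, 3.1) and moved to about (12.8, 1.2).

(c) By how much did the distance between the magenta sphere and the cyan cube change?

-2.2

Before: roughly 7.1 units apart; after: 4.9. That's 2.2 units closer together.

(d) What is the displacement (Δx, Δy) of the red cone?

(1.8, 1.0)

The red cone was at about (9.4, 7.1) and moved to about (11.2, 8.1).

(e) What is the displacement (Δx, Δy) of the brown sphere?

(1.1, 1.7)

From the two frames, the brown sphere sits at roughly (11.0, 2.5) before and (12.1, 4.2) after.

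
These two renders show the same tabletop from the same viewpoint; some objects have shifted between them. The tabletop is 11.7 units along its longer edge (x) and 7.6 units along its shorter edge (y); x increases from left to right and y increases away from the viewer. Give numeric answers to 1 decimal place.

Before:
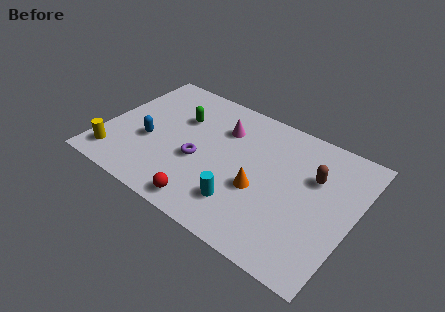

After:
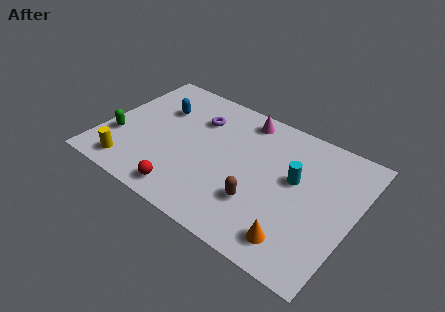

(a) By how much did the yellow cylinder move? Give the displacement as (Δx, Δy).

(0.8, -0.2)

The yellow cylinder was at about (0.9, 1.3) and moved to about (1.7, 1.1).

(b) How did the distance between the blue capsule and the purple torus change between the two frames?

-0.6

Before: roughly 2.4 units apart; after: 1.8. That's 0.6 units closer together.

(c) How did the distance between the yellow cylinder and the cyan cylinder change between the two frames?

+1.9

Before: roughly 6.0 units apart; after: 7.9. That's 1.9 units further apart.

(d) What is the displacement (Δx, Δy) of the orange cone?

(2.0, -1.7)

The orange cone started near (7.5, 3.0) and ended near (9.5, 1.3).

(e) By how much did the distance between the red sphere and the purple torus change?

+2.2

Before: roughly 2.3 units apart; after: 4.5. That's 2.2 units further apart.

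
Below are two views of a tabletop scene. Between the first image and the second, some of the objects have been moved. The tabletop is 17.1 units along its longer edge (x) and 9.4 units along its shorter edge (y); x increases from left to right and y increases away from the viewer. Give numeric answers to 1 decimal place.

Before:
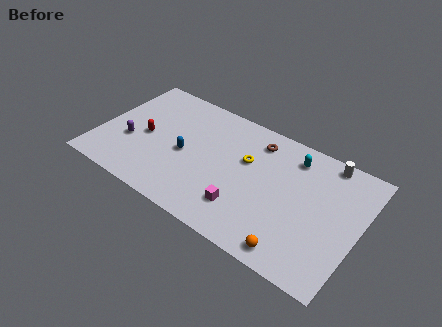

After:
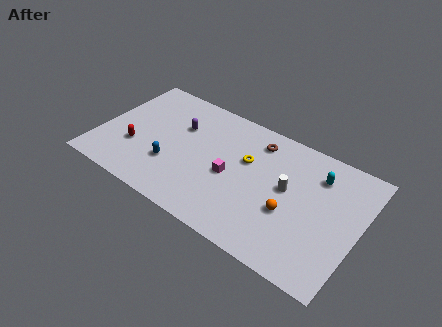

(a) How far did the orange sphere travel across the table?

2.6

From (13.5, 1.1) to (12.8, 3.6), the orange sphere covered √(0.7² + 2.5²) ≈ 2.6 units.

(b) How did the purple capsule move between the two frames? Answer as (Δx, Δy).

(2.9, 2.8)

The purple capsule started near (2.1, 3.5) and ended near (5.0, 6.3).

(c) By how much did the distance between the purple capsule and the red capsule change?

+2.7

They were about 1.3 units apart before and 4.0 after — 2.7 units further apart.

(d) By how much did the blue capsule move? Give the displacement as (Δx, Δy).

(-0.7, -1.3)

The blue capsule started near (5.7, 4.3) and ended near (5.0, 3.0).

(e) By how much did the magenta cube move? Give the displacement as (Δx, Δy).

(-1.2, 1.9)

The magenta cube started near (10.0, 2.3) and ended near (8.8, 4.2).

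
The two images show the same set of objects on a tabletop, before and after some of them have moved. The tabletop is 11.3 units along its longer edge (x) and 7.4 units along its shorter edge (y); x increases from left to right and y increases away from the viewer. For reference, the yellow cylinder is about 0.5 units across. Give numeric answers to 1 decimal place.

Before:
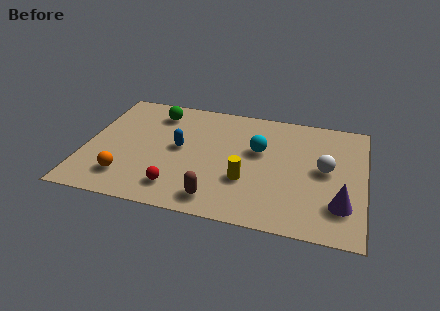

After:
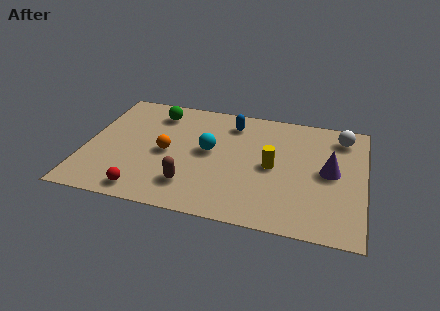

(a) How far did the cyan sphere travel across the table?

2.1

The cyan sphere moved from about (7.0, 4.5) to (5.0, 4.0), a distance of √(2.0² + 0.5²) ≈ 2.1.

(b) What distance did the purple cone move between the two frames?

2.0

The purple cone was near (10.4, 1.9) before and (9.9, 3.8) after, so it travelled √(0.5² + 1.9²) ≈ 2.0 units.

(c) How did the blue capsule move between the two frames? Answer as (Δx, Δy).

(2.0, 2.1)

From the two frames, the blue capsule sits at roughly (3.8, 3.9) before and (5.8, 6.0) after.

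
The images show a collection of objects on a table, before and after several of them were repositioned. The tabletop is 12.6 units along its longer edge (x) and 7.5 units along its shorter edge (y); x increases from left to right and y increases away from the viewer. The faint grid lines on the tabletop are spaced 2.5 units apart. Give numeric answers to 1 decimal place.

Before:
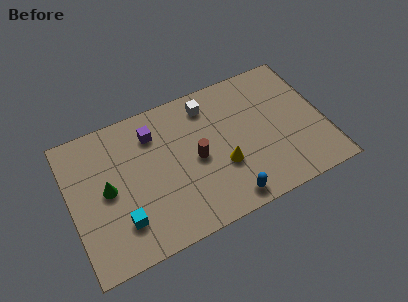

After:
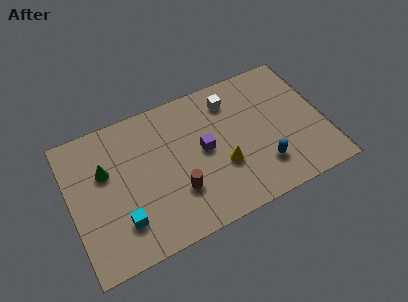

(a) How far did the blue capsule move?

2.1

The blue capsule was near (7.4, 0.9) before and (9.3, 1.9) after, so it travelled √(1.9² + 1.0²) ≈ 2.1 units.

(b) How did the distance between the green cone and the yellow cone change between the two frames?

+0.3

They were about 5.7 units apart before and 6.0 after — 0.3 units further apart.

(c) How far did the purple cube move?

3.0

From (4.3, 5.8) to (6.6, 3.9), the purple cube covered √(2.3² + 1.9²) ≈ 3.0 units.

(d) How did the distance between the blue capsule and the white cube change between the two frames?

-1.1

The distance was about 5.3 in the first image and 4.2 in the second, so they moved 1.1 units closer together.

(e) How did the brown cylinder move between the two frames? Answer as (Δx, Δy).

(-1.1, -1.3)

The brown cylinder was at about (6.2, 3.6) and moved to about (5.1, 2.3).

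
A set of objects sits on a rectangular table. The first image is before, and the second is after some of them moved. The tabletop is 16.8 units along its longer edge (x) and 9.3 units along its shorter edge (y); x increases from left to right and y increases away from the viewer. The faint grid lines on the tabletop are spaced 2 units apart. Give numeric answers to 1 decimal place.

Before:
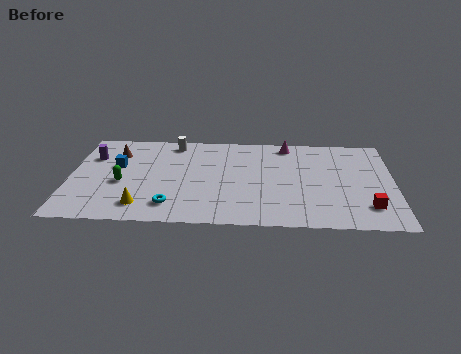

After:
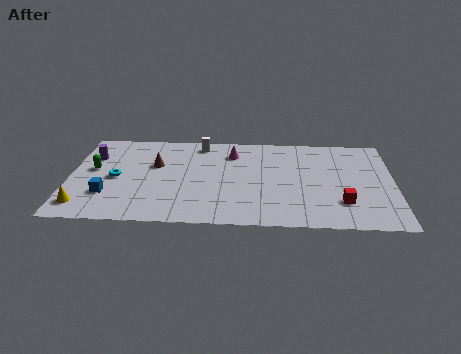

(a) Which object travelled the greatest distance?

the cyan torus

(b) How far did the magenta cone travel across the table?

3.1

The magenta cone was near (11.3, 8.2) before and (8.4, 7.2) after, so it travelled √(2.9² + 1.0²) ≈ 3.1 units.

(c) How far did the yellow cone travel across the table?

3.0

The yellow cone moved from about (3.8, 1.7) to (0.8, 1.6), a distance of √(3.0² + 0.1²) ≈ 3.0.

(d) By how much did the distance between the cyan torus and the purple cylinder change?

-3.8

They were about 6.3 units apart before and 2.5 after — 3.8 units closer together.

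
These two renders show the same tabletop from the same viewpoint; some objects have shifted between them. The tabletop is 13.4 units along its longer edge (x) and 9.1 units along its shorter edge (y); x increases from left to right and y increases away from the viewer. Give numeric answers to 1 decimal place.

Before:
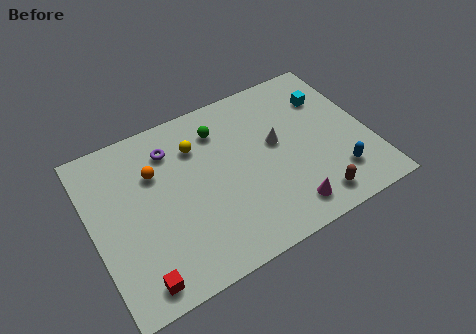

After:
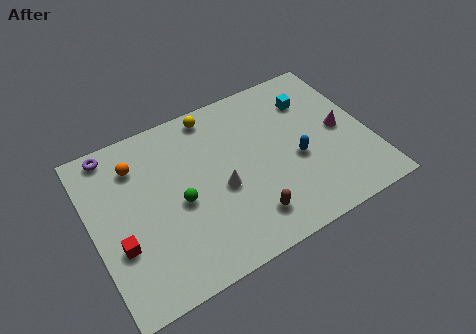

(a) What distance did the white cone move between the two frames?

3.1

The white cone moved from about (9.0, 5.1) to (6.1, 3.9), a distance of √(2.9² + 1.2²) ≈ 3.1.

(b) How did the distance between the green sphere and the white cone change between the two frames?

-1.2

Before: roughly 3.2 units apart; after: 2.0. That's 1.2 units closer together.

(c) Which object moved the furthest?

the magenta cone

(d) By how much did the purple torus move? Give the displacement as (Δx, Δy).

(-2.7, 1.1)

The purple torus was at about (4.1, 7.1) and moved to about (1.4, 8.2).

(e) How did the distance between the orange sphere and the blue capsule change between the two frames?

-1.2

Before: roughly 9.3 units apart; after: 8.1. That's 1.2 units closer together.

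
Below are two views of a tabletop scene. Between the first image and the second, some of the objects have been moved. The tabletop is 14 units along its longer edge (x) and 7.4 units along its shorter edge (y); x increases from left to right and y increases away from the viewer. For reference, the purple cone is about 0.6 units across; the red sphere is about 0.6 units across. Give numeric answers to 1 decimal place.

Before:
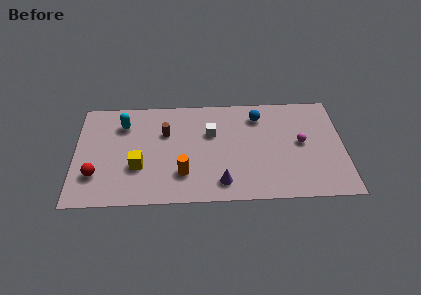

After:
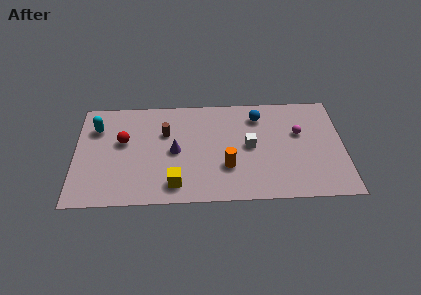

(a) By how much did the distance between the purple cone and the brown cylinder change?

-3.2

They were about 4.6 units apart before and 1.4 after — 3.2 units closer together.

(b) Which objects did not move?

the blue sphere and the brown cylinder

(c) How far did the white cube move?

2.2

The white cube moved from about (7.1, 4.8) to (9.1, 3.8), a distance of √(2.0² + 1.0²) ≈ 2.2.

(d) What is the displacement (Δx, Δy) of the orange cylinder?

(2.3, 0.4)

From the two frames, the orange cylinder sits at roughly (5.6, 2.0) before and (7.9, 2.4) after.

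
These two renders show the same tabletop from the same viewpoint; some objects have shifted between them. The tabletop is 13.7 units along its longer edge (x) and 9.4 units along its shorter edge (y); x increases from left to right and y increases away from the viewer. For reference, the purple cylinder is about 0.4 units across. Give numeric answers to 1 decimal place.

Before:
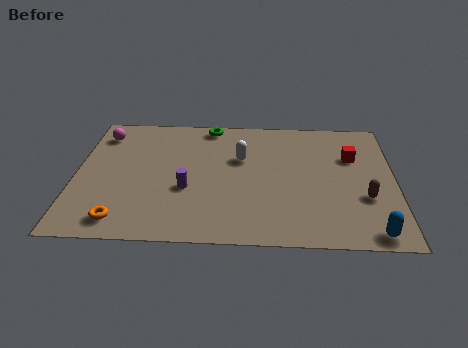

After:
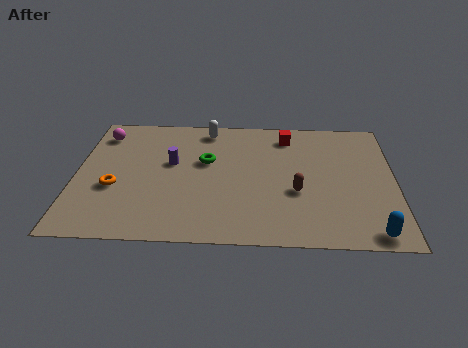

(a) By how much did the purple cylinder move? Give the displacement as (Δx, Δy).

(-0.7, 1.9)

The purple cylinder started near (4.8, 3.6) and ended near (4.1, 5.5).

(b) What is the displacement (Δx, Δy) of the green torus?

(-0.1, -2.8)

From the two frames, the green torus sits at roughly (5.7, 8.5) before and (5.6, 5.7) after.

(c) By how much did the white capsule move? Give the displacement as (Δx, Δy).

(-1.5, 2.2)

From the two frames, the white capsule sits at roughly (7.1, 6.0) before and (5.6, 8.2) after.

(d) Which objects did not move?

the blue capsule and the magenta sphere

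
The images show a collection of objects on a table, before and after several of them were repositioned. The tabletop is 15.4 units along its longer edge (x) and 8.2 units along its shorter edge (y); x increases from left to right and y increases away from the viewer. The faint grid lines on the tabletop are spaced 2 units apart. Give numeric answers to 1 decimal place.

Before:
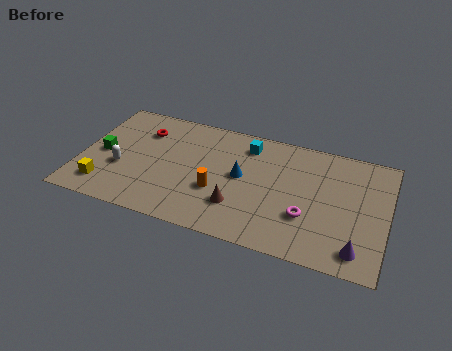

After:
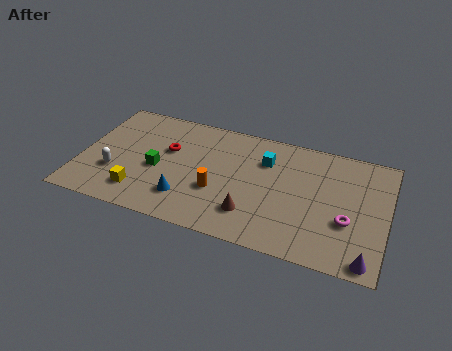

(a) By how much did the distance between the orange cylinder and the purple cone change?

+0.6

They were about 7.3 units apart before and 7.9 after — 0.6 units further apart.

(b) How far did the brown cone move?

0.8

The brown cone moved from about (8.1, 2.3) to (8.8, 2.0), a distance of √(0.7² + 0.3²) ≈ 0.8.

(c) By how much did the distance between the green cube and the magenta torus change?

-0.9

The distance was about 10.5 in the first image and 9.6 in the second, so they moved 0.9 units closer together.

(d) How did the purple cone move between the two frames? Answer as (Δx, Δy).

(0.5, -0.5)

The purple cone was at about (14.1, 1.3) and moved to about (14.6, 0.8).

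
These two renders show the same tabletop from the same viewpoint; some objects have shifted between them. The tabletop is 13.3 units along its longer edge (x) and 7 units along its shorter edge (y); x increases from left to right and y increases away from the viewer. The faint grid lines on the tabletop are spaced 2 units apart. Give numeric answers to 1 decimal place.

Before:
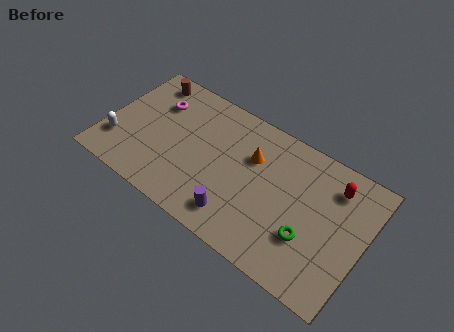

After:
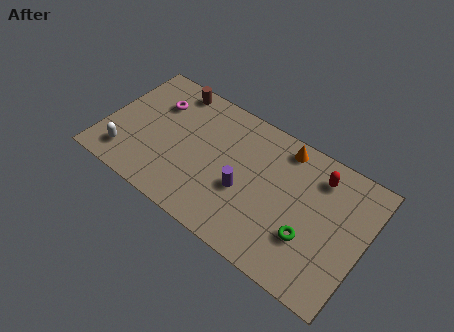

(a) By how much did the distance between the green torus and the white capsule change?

-0.6

The distance was about 9.9 in the first image and 9.3 in the second, so they moved 0.6 units closer together.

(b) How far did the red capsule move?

0.8

The red capsule moved from about (11.5, 5.5) to (10.7, 5.6), a distance of √(0.8² + 0.1²) ≈ 0.8.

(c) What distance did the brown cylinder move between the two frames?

1.3

The brown cylinder moved from about (1.6, 6.0) to (2.9, 6.2), a distance of √(1.3² + 0.2²) ≈ 1.3.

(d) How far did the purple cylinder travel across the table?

1.5

From (7.2, 1.3) to (7.3, 2.8), the purple cylinder covered √(0.1² + 1.5²) ≈ 1.5 units.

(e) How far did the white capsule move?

0.8

From (0.8, 1.9) to (1.4, 1.4), the white capsule covered √(0.6² + 0.5²) ≈ 0.8 units.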